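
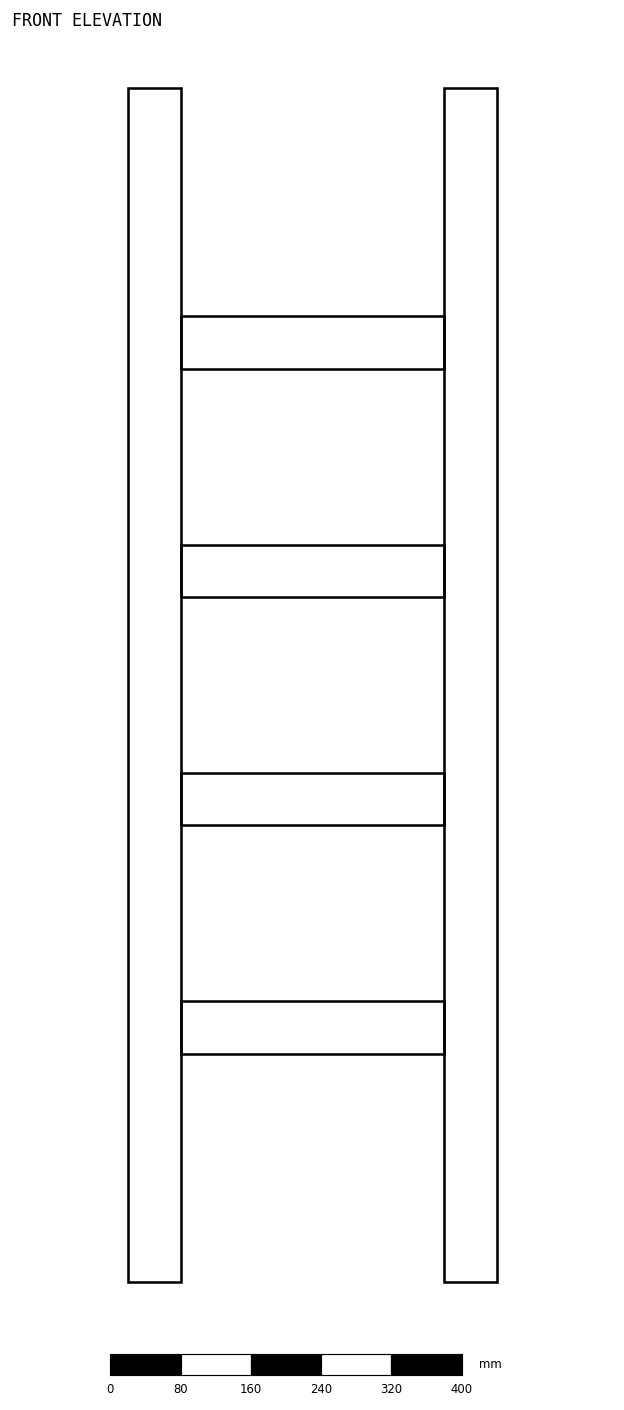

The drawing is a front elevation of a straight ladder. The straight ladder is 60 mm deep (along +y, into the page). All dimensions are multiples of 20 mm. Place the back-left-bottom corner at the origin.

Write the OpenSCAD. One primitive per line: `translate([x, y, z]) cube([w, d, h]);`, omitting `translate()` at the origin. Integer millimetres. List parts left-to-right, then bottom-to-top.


cube([60, 60, 1360]);
translate([60, 0, 260]) cube([300, 60, 60]);
translate([60, 0, 520]) cube([300, 60, 60]);
translate([60, 0, 780]) cube([300, 60, 60]);
translate([60, 0, 1040]) cube([300, 60, 60]);
translate([360, 0, 0]) cube([60, 60, 1360]);


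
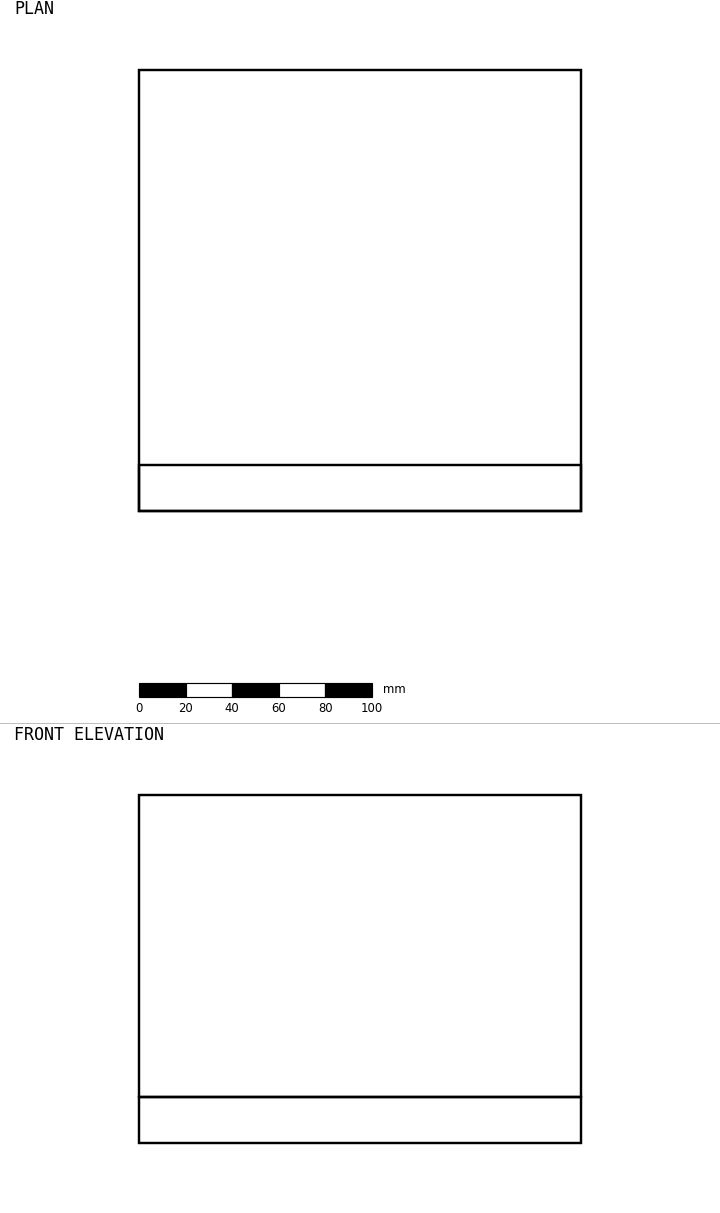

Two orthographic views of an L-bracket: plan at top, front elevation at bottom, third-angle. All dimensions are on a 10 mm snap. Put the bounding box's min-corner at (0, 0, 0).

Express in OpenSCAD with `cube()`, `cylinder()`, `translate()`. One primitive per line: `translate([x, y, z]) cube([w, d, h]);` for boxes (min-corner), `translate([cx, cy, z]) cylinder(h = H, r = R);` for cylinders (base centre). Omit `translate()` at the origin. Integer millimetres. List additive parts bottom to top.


cube([190, 190, 20]);
translate([0, 0, 20]) cube([190, 20, 130]);


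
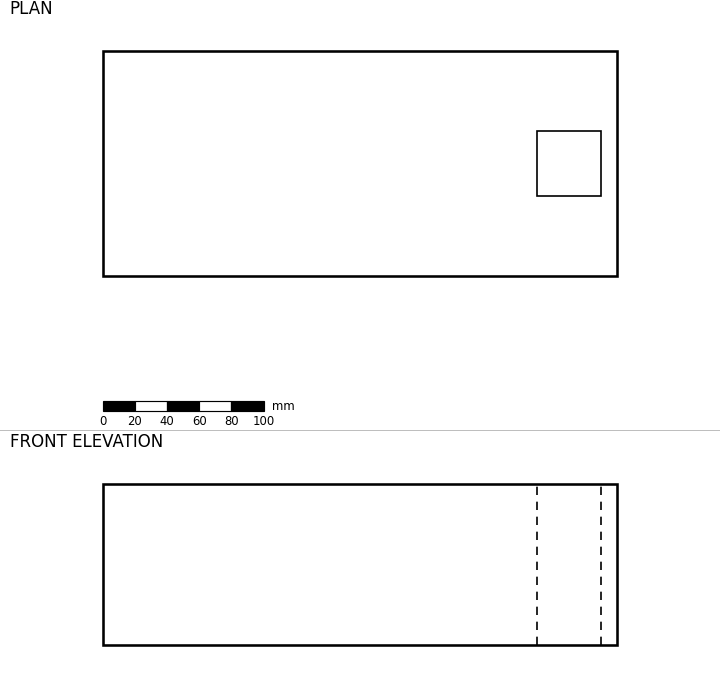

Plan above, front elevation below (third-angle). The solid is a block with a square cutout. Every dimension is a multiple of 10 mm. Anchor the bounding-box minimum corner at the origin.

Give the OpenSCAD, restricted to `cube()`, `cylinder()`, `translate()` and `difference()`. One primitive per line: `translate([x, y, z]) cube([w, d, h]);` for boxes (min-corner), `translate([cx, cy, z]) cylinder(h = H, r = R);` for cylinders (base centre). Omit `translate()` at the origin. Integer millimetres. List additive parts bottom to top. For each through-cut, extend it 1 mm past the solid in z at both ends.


difference() {
  cube([320, 140, 100]);
  translate([270, 50, -1]) cube([40, 40, 102]);
}


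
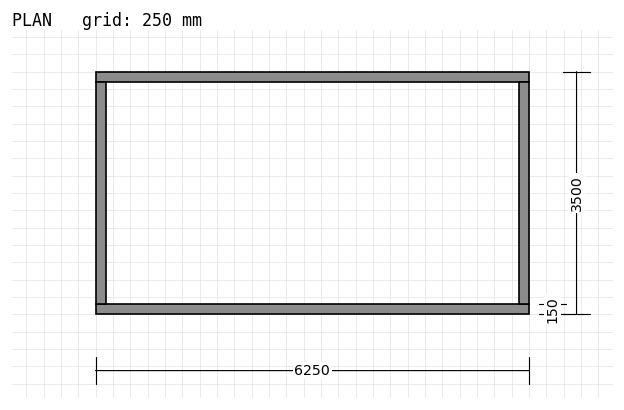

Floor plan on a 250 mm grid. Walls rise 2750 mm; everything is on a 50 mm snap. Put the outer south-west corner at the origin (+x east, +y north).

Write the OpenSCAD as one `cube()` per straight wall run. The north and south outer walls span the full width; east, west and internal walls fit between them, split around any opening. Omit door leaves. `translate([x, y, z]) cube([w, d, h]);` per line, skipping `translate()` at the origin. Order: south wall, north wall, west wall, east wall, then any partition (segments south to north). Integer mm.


cube([6250, 150, 2750]);
translate([0, 3350, 0]) cube([6250, 150, 2750]);
translate([0, 150, 0]) cube([150, 3200, 2750]);
translate([6100, 150, 0]) cube([150, 3200, 2750]);


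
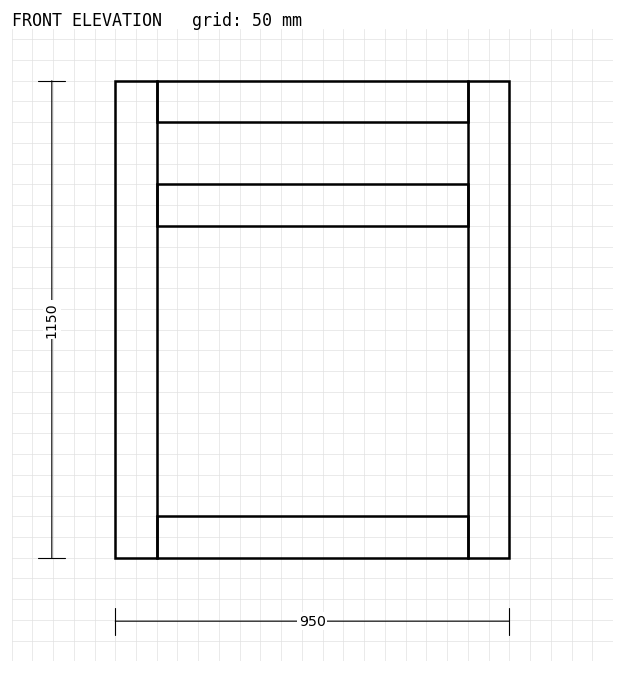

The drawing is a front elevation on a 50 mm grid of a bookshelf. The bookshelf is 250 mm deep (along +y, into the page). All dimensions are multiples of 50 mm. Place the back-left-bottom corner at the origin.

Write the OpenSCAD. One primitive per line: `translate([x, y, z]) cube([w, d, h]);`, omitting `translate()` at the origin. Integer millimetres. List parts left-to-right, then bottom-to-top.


cube([100, 250, 1150]);
translate([100, 0, 0]) cube([750, 250, 100]);
translate([100, 0, 800]) cube([750, 250, 100]);
translate([100, 0, 1050]) cube([750, 250, 100]);
translate([850, 0, 0]) cube([100, 250, 1150]);


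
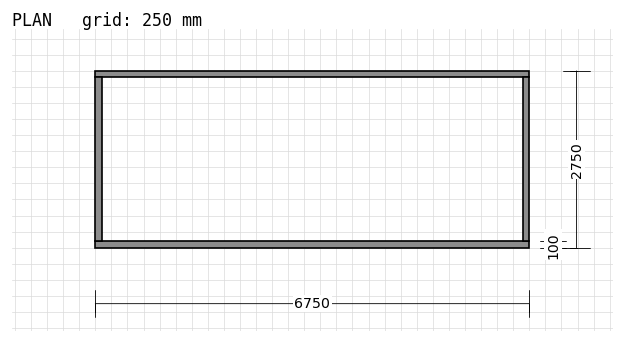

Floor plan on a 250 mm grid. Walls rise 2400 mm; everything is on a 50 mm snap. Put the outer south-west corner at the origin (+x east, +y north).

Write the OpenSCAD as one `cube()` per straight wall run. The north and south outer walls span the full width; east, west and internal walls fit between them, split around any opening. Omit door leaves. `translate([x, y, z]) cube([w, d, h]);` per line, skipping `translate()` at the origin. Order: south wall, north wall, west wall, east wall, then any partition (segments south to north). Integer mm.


cube([6750, 100, 2400]);
translate([0, 2650, 0]) cube([6750, 100, 2400]);
translate([0, 100, 0]) cube([100, 2550, 2400]);
translate([6650, 100, 0]) cube([100, 2550, 2400]);


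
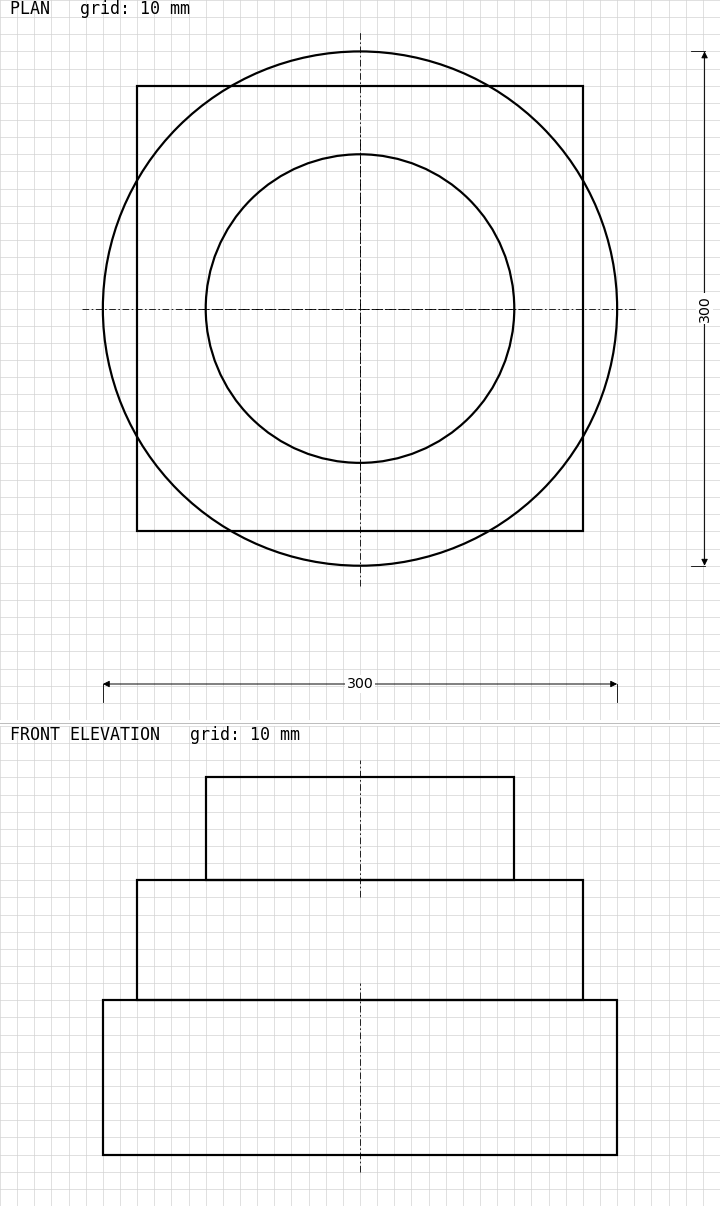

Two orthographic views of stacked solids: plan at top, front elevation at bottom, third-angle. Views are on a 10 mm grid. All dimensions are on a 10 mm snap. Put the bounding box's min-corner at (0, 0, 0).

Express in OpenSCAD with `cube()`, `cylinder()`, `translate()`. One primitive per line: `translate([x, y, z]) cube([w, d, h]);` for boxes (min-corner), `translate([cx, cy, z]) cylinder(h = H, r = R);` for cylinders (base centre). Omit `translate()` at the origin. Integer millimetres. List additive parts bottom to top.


translate([150, 150, 0]) cylinder(h = 90, r = 150);
translate([20, 20, 90]) cube([260, 260, 70]);
translate([150, 150, 160]) cylinder(h = 60, r = 90);


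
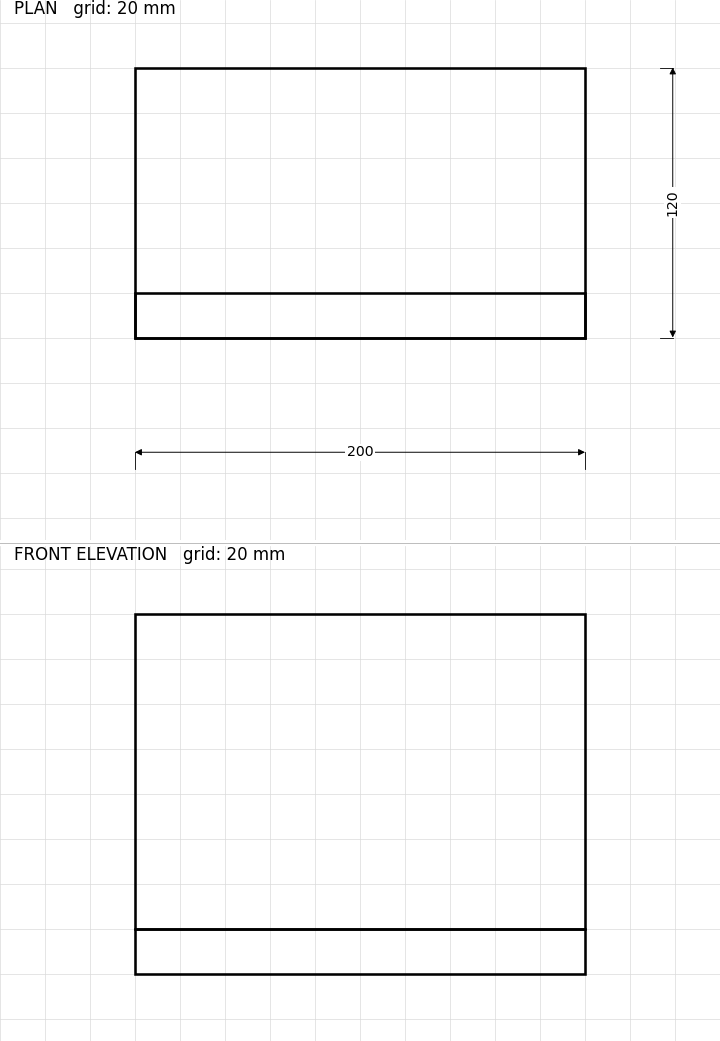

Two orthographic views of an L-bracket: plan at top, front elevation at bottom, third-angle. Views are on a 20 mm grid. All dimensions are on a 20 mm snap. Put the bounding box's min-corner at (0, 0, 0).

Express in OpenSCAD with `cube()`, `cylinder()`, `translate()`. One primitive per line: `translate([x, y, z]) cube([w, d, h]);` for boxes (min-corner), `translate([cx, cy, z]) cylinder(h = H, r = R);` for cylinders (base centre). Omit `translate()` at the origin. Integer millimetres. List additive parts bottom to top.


cube([200, 120, 20]);
translate([0, 0, 20]) cube([200, 20, 140]);


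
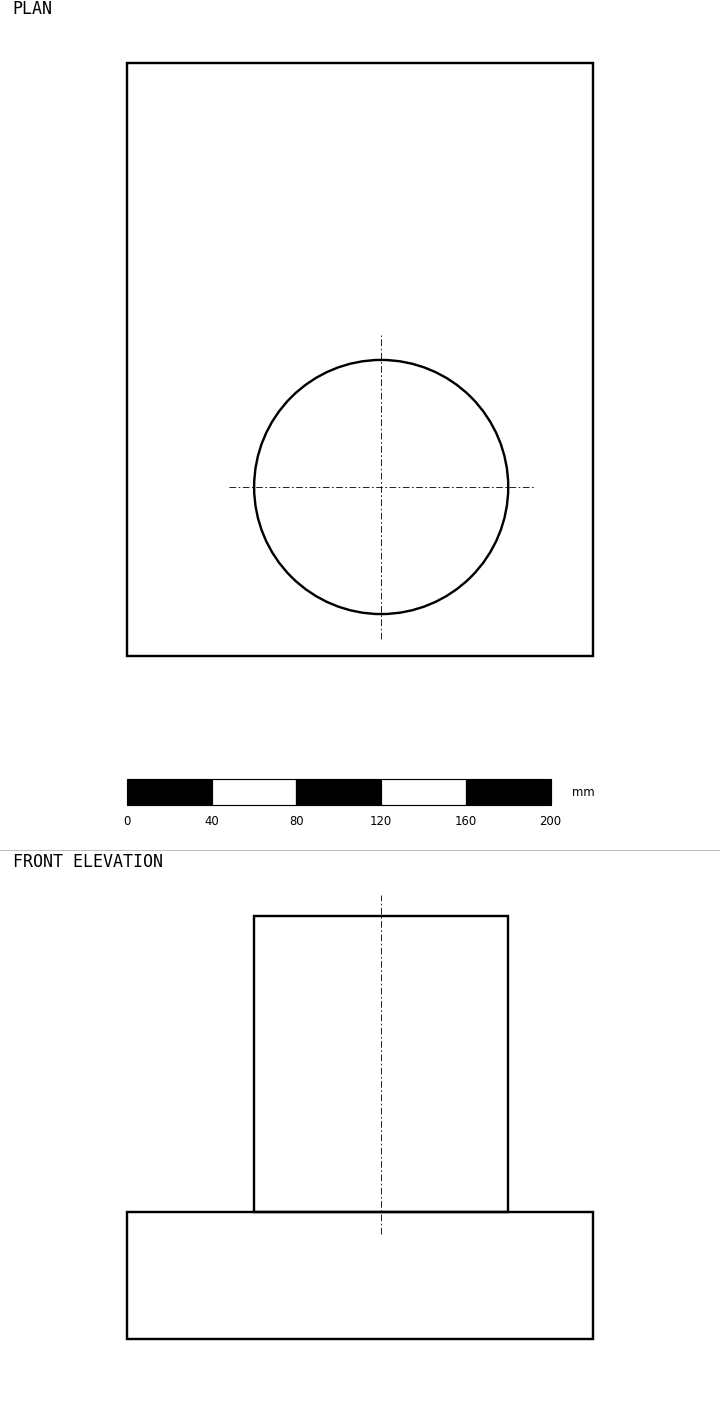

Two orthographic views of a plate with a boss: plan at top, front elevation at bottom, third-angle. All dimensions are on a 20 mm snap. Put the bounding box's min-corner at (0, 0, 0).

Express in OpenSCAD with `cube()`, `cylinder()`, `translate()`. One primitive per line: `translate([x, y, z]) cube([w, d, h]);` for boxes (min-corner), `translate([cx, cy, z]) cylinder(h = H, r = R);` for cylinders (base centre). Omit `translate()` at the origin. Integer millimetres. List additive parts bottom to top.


cube([220, 280, 60]);
translate([120, 80, 60]) cylinder(h = 140, r = 60);


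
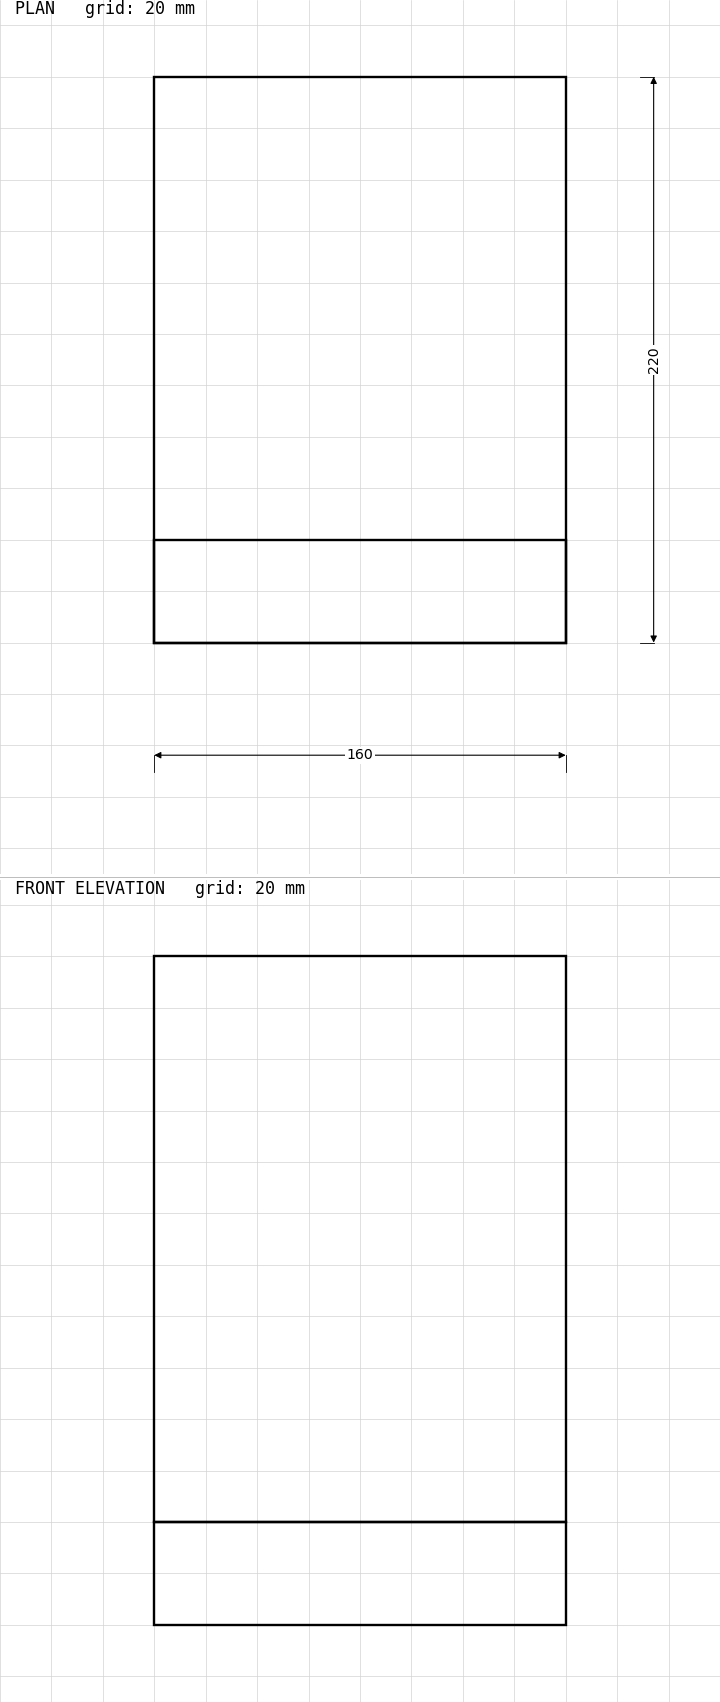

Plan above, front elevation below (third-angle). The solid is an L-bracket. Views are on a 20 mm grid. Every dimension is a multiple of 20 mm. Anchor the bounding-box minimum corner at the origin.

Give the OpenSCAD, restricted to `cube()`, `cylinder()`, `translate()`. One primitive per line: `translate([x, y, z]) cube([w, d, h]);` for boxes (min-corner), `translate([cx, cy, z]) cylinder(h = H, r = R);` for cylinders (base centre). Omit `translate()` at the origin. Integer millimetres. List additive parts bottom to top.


cube([160, 220, 40]);
translate([0, 0, 40]) cube([160, 40, 220]);


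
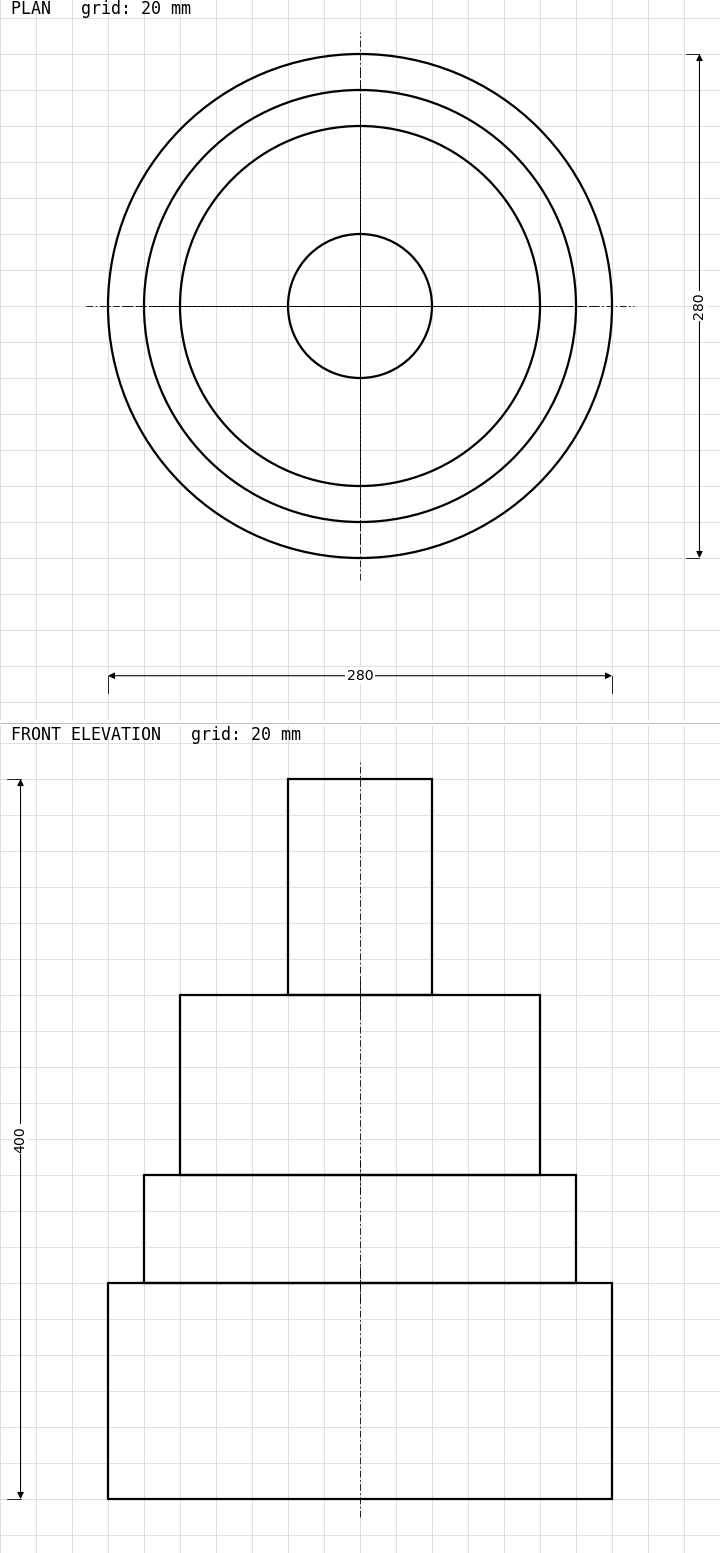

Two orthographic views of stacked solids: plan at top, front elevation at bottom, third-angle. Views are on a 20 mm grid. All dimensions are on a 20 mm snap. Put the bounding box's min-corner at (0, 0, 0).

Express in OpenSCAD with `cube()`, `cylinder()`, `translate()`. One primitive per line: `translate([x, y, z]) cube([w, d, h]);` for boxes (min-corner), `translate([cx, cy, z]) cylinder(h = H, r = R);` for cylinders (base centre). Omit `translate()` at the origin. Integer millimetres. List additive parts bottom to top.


translate([140, 140, 0]) cylinder(h = 120, r = 140);
translate([140, 140, 120]) cylinder(h = 60, r = 120);
translate([140, 140, 180]) cylinder(h = 100, r = 100);
translate([140, 140, 280]) cylinder(h = 120, r = 40);


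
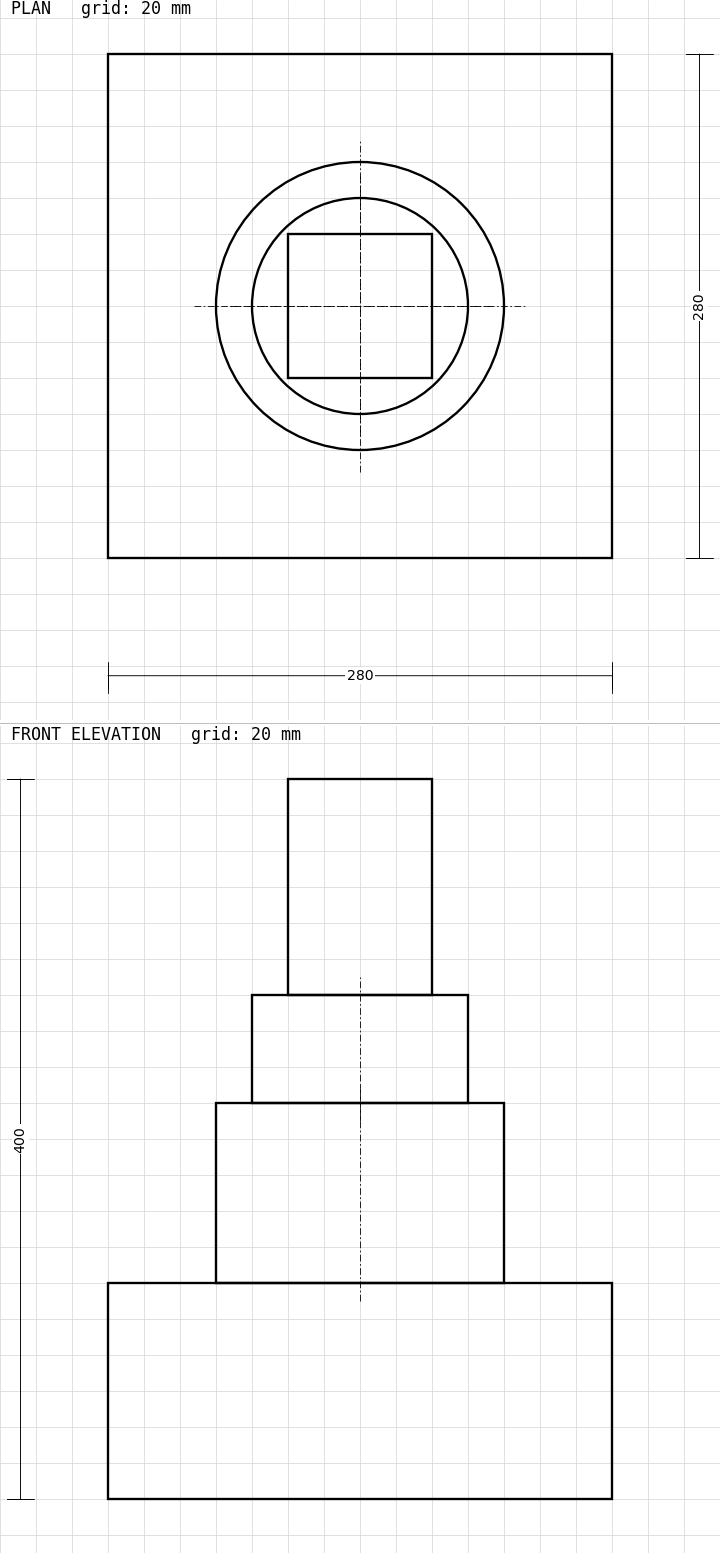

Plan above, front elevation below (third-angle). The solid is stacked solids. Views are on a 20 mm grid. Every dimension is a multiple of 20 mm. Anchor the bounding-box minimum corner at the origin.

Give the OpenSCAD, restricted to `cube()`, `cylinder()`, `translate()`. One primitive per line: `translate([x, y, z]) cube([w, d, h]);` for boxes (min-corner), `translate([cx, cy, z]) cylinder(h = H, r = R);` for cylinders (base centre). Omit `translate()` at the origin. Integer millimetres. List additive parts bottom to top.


cube([280, 280, 120]);
translate([140, 140, 120]) cylinder(h = 100, r = 80);
translate([140, 140, 220]) cylinder(h = 60, r = 60);
translate([100, 100, 280]) cube([80, 80, 120]);


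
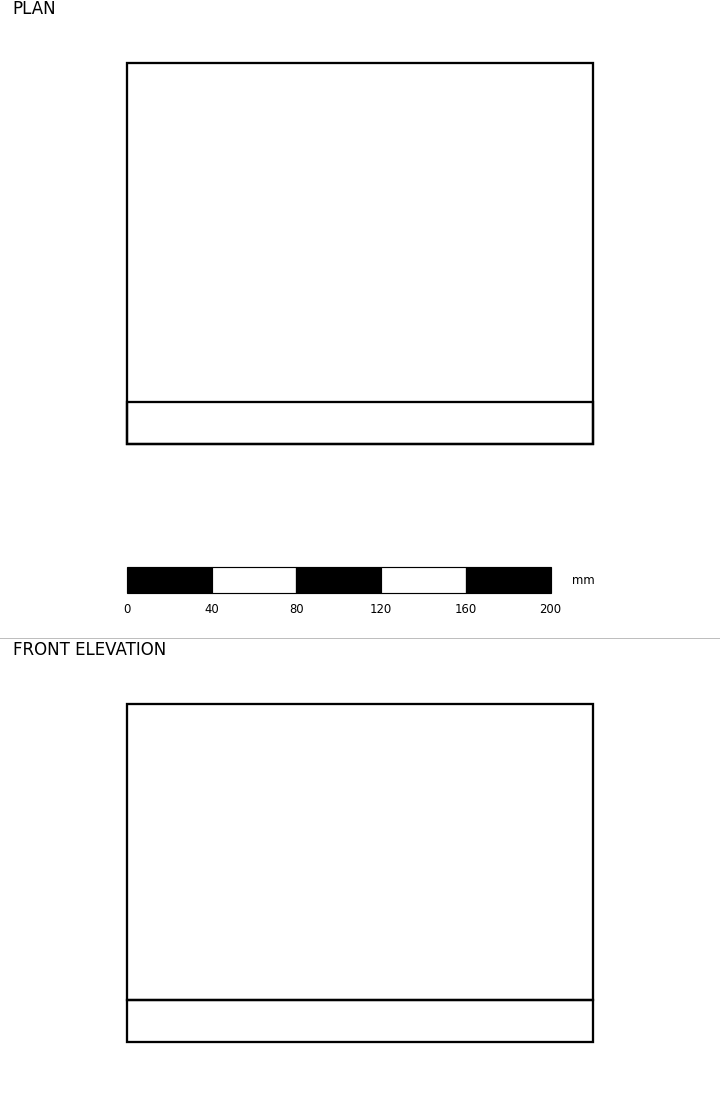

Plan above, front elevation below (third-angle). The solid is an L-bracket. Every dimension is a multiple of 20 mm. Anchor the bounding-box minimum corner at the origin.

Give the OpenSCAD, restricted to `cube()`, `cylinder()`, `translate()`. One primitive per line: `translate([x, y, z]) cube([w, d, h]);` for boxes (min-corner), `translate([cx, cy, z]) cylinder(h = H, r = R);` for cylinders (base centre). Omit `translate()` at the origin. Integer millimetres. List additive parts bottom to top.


cube([220, 180, 20]);
translate([0, 0, 20]) cube([220, 20, 140]);


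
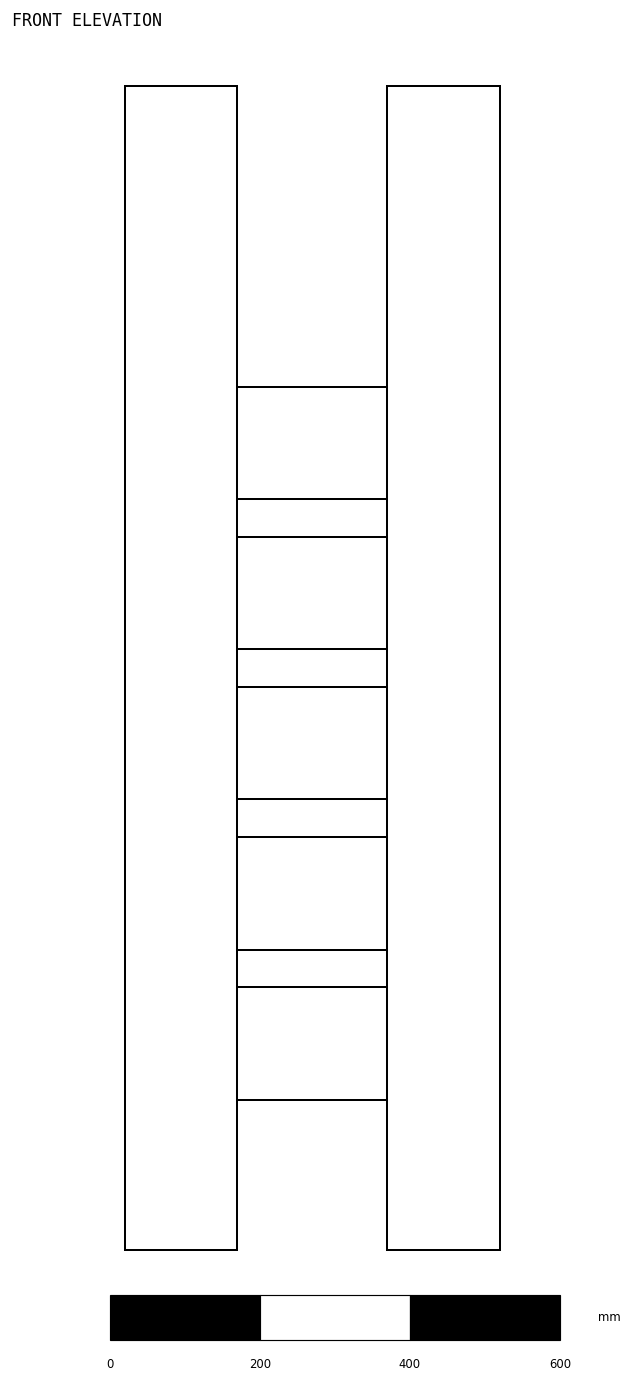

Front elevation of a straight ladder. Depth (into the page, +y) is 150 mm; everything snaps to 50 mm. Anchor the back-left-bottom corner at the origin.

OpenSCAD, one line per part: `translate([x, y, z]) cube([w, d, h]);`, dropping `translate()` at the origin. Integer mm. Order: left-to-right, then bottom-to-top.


cube([150, 150, 1550]);
translate([150, 0, 200]) cube([200, 150, 150]);
translate([150, 0, 400]) cube([200, 150, 150]);
translate([150, 0, 600]) cube([200, 150, 150]);
translate([150, 0, 800]) cube([200, 150, 150]);
translate([150, 0, 1000]) cube([200, 150, 150]);
translate([350, 0, 0]) cube([150, 150, 1550]);


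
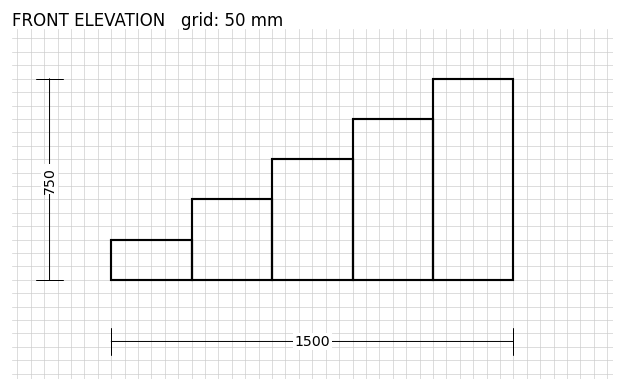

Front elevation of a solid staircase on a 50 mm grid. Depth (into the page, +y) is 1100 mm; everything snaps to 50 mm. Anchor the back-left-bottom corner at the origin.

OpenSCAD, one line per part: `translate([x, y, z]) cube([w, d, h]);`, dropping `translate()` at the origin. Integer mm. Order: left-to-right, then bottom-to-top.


cube([300, 1100, 150]);
translate([300, 0, 0]) cube([300, 1100, 300]);
translate([600, 0, 0]) cube([300, 1100, 450]);
translate([900, 0, 0]) cube([300, 1100, 600]);
translate([1200, 0, 0]) cube([300, 1100, 750]);


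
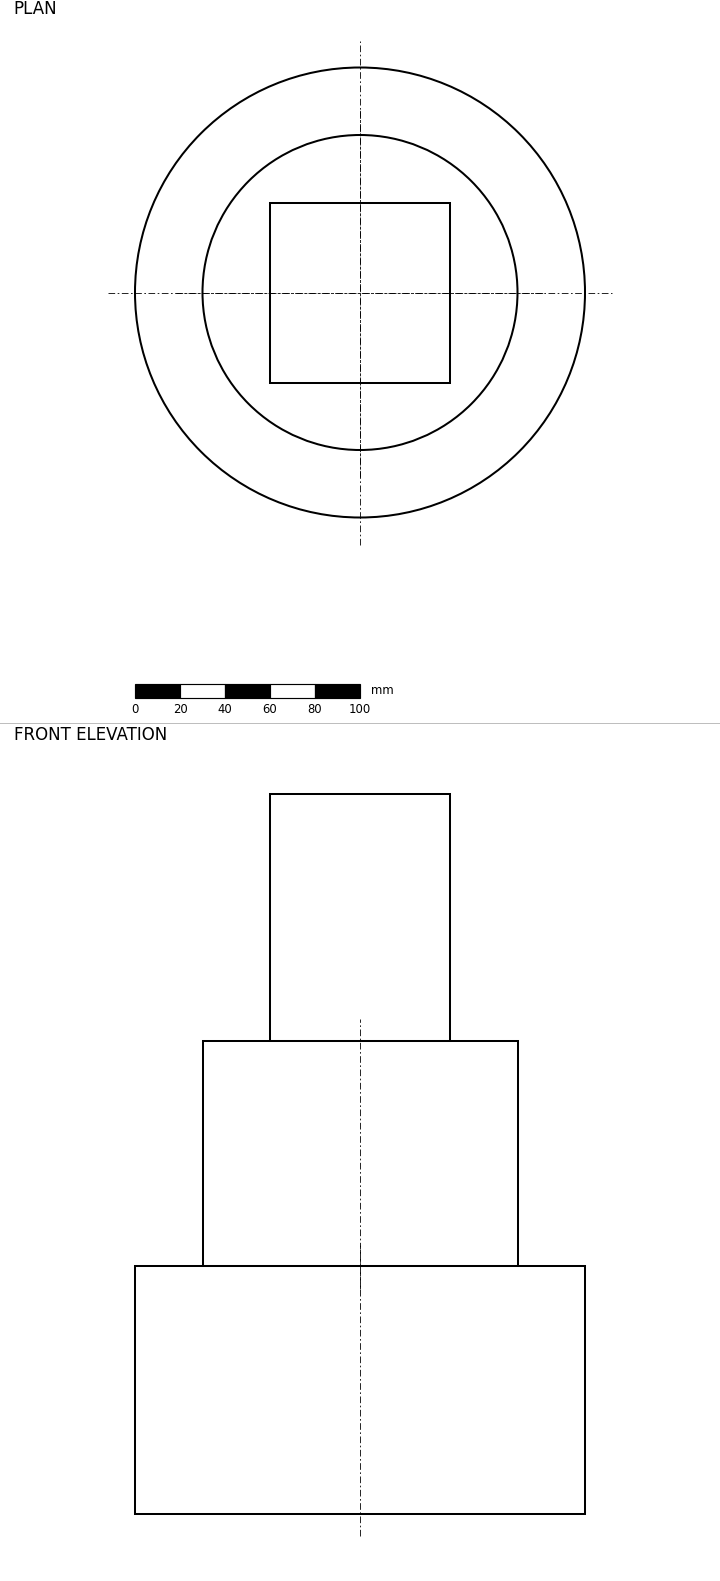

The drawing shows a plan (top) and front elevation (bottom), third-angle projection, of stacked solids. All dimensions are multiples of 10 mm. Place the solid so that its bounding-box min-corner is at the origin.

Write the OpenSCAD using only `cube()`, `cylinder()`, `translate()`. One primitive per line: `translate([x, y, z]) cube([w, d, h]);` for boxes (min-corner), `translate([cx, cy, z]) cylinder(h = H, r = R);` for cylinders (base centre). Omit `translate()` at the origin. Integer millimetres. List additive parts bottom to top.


translate([100, 100, 0]) cylinder(h = 110, r = 100);
translate([100, 100, 110]) cylinder(h = 100, r = 70);
translate([60, 60, 210]) cube([80, 80, 110]);


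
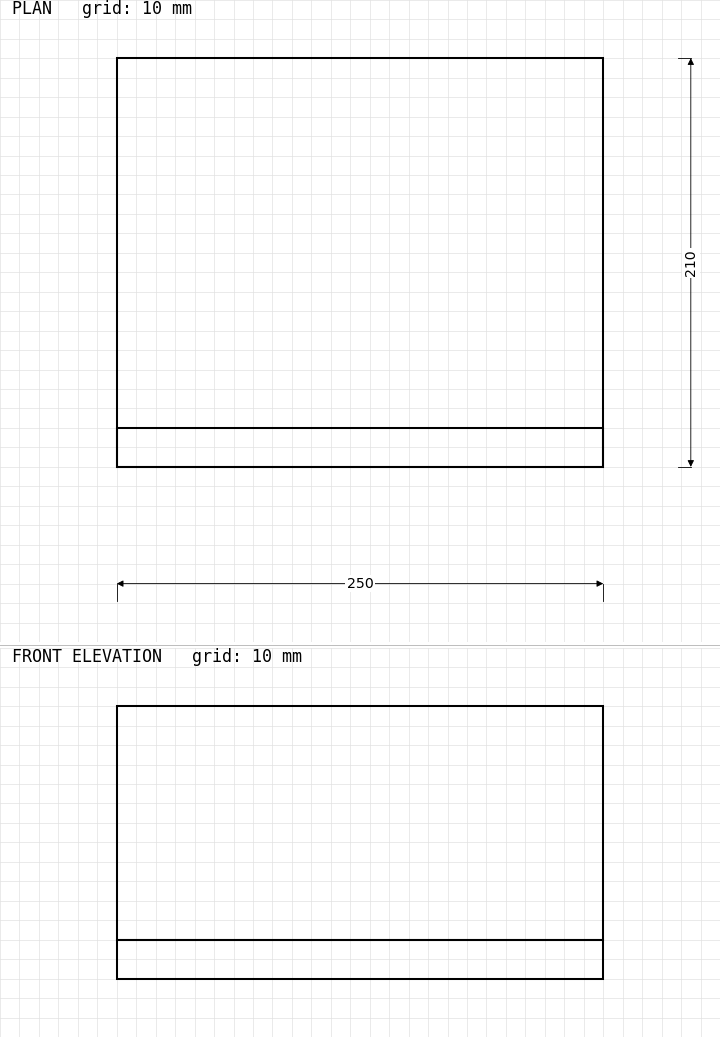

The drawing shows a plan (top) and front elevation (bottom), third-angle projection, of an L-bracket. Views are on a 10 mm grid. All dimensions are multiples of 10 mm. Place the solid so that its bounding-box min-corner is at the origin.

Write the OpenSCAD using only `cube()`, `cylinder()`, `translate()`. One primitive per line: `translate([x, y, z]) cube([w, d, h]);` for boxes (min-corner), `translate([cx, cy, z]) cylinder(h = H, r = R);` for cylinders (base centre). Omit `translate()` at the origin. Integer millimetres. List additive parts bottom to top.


cube([250, 210, 20]);
translate([0, 0, 20]) cube([250, 20, 120]);


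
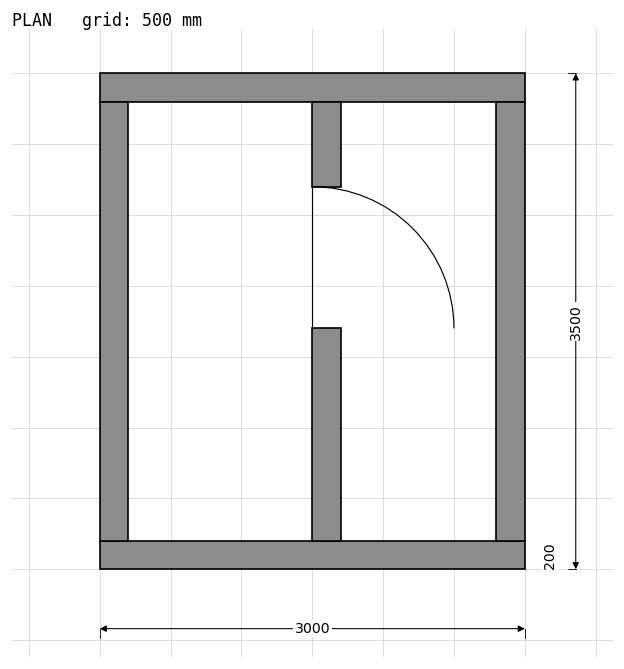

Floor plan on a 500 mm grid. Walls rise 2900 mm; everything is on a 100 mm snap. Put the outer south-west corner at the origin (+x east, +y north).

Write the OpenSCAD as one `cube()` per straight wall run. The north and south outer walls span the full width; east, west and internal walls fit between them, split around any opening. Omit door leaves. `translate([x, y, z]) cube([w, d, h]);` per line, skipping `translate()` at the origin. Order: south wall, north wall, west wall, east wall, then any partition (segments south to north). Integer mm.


cube([3000, 200, 2900]);
translate([0, 3300, 0]) cube([3000, 200, 2900]);
translate([0, 200, 0]) cube([200, 3100, 2900]);
translate([2800, 200, 0]) cube([200, 3100, 2900]);
translate([1500, 200, 0]) cube([200, 1500, 2900]);
translate([1500, 2700, 0]) cube([200, 600, 2900]);


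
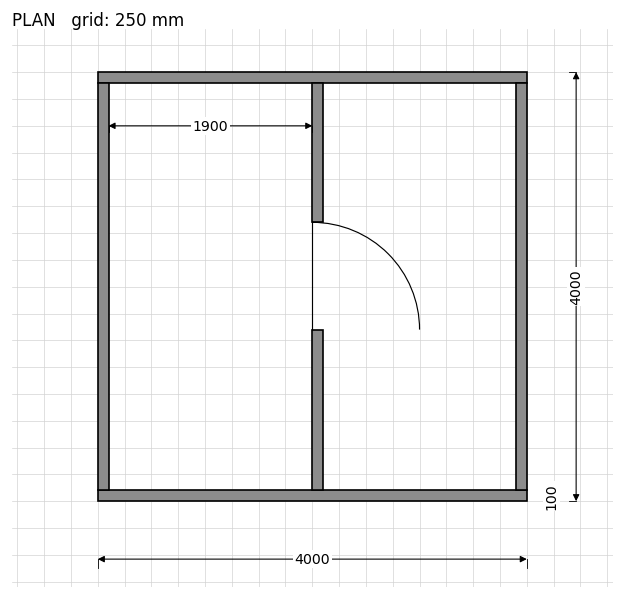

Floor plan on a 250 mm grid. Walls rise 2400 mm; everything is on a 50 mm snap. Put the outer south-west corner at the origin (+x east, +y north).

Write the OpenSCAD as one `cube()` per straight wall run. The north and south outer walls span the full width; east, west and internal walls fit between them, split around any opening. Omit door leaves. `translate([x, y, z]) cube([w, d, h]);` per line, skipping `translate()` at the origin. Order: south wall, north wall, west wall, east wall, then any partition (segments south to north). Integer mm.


cube([4000, 100, 2400]);
translate([0, 3900, 0]) cube([4000, 100, 2400]);
translate([0, 100, 0]) cube([100, 3800, 2400]);
translate([3900, 100, 0]) cube([100, 3800, 2400]);
translate([2000, 100, 0]) cube([100, 1500, 2400]);
translate([2000, 2600, 0]) cube([100, 1300, 2400]);


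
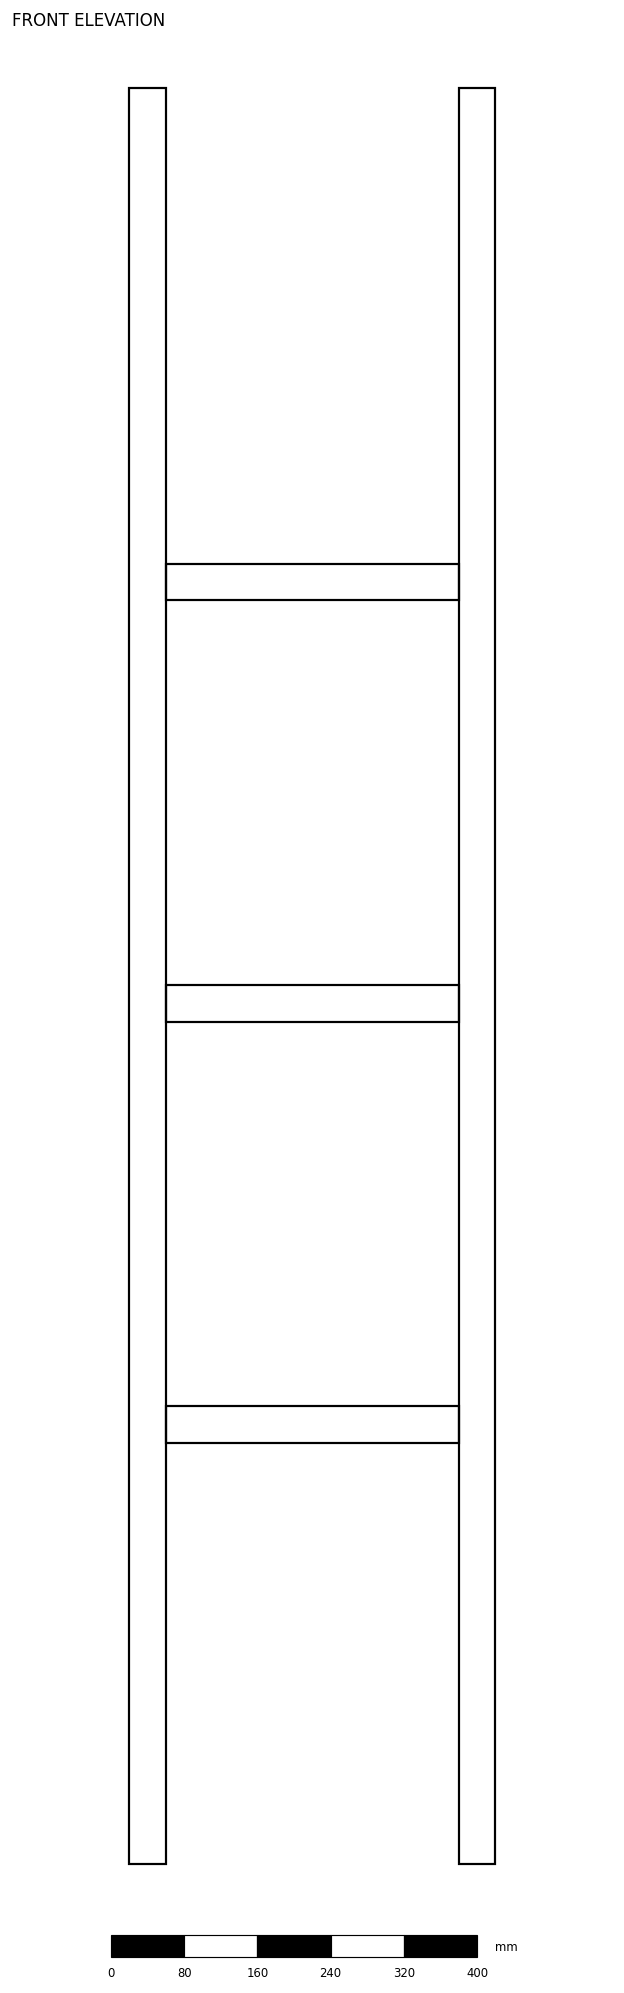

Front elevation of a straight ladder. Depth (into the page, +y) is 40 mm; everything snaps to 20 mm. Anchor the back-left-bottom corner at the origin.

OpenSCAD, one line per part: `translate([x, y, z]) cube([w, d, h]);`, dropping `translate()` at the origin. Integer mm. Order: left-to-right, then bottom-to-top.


cube([40, 40, 1940]);
translate([40, 0, 460]) cube([320, 40, 40]);
translate([40, 0, 920]) cube([320, 40, 40]);
translate([40, 0, 1380]) cube([320, 40, 40]);
translate([360, 0, 0]) cube([40, 40, 1940]);


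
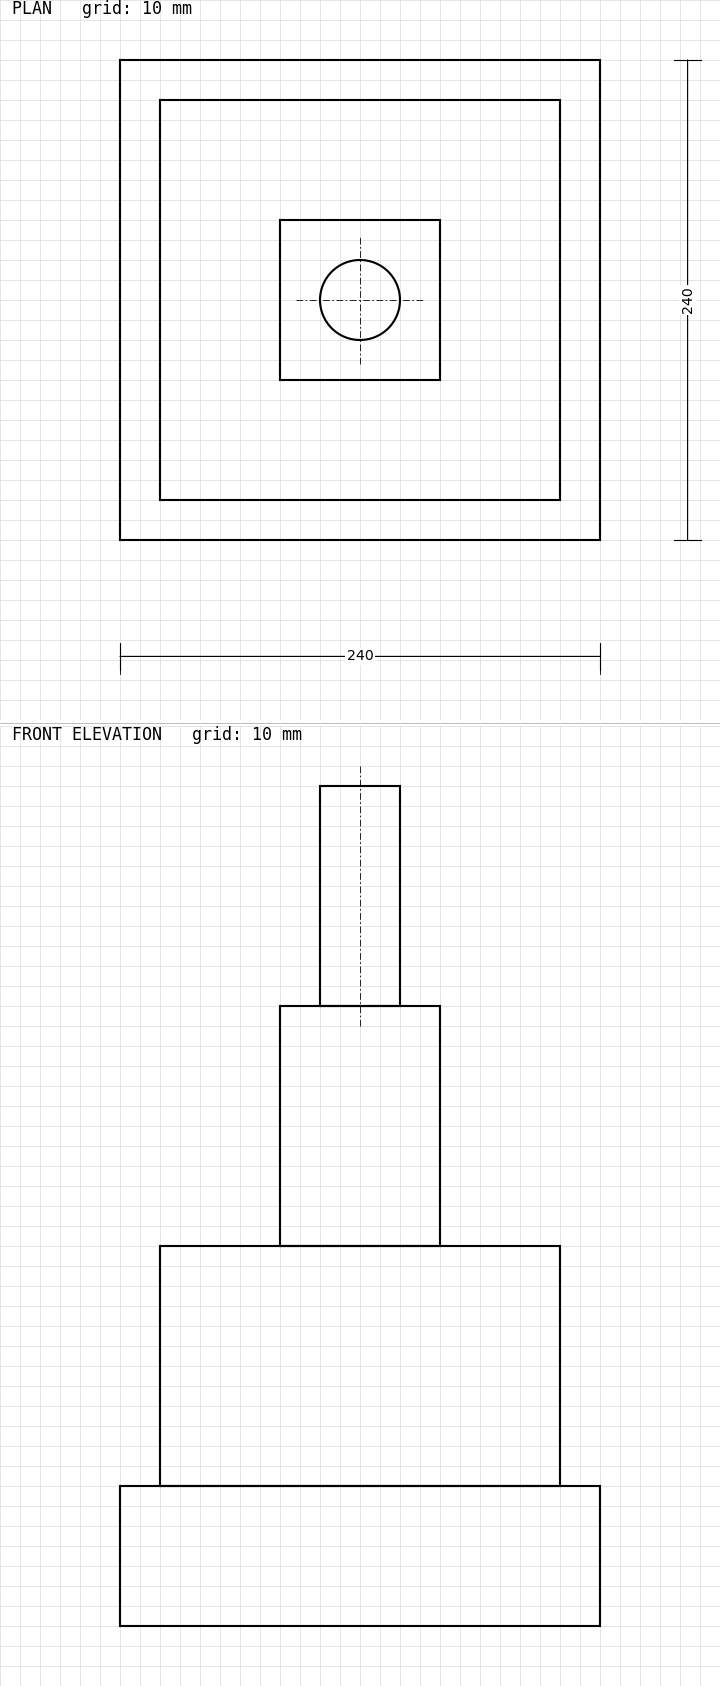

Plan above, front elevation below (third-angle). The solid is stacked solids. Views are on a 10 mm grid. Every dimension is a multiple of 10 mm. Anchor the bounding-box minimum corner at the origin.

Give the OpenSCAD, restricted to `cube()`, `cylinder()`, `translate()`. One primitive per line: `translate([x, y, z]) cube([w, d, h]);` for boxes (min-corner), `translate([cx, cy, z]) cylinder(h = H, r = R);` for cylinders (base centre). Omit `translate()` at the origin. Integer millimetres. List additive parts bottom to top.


cube([240, 240, 70]);
translate([20, 20, 70]) cube([200, 200, 120]);
translate([80, 80, 190]) cube([80, 80, 120]);
translate([120, 120, 310]) cylinder(h = 110, r = 20);


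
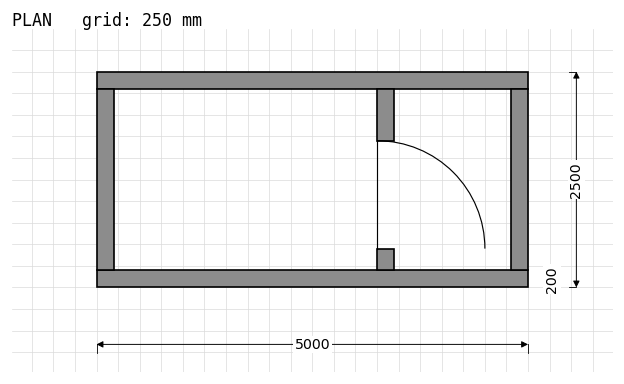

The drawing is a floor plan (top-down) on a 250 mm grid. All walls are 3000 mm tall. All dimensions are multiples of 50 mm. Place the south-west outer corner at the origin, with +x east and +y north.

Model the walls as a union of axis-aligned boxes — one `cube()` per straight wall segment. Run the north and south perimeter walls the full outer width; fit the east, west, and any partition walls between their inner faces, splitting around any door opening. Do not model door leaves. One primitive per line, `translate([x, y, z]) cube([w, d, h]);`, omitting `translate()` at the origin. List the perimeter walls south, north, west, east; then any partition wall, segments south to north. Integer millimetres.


cube([5000, 200, 3000]);
translate([0, 2300, 0]) cube([5000, 200, 3000]);
translate([0, 200, 0]) cube([200, 2100, 3000]);
translate([4800, 200, 0]) cube([200, 2100, 3000]);
translate([3250, 200, 0]) cube([200, 250, 3000]);
translate([3250, 1700, 0]) cube([200, 600, 3000]);


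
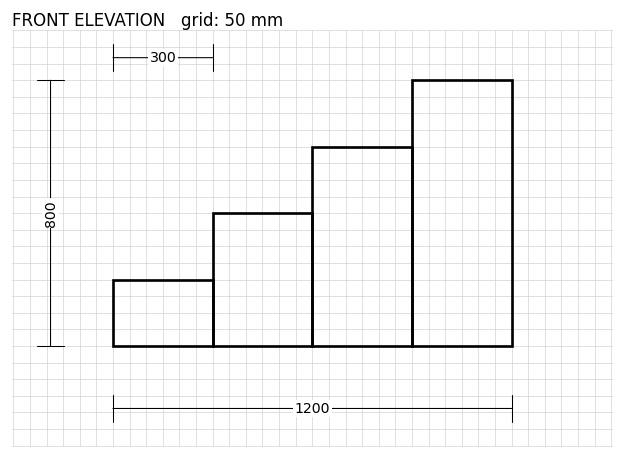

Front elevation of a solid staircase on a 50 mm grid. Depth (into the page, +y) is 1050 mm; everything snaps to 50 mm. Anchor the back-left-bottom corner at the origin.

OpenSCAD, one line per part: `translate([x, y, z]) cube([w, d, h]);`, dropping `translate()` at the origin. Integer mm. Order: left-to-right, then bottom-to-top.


cube([300, 1050, 200]);
translate([300, 0, 0]) cube([300, 1050, 400]);
translate([600, 0, 0]) cube([300, 1050, 600]);
translate([900, 0, 0]) cube([300, 1050, 800]);


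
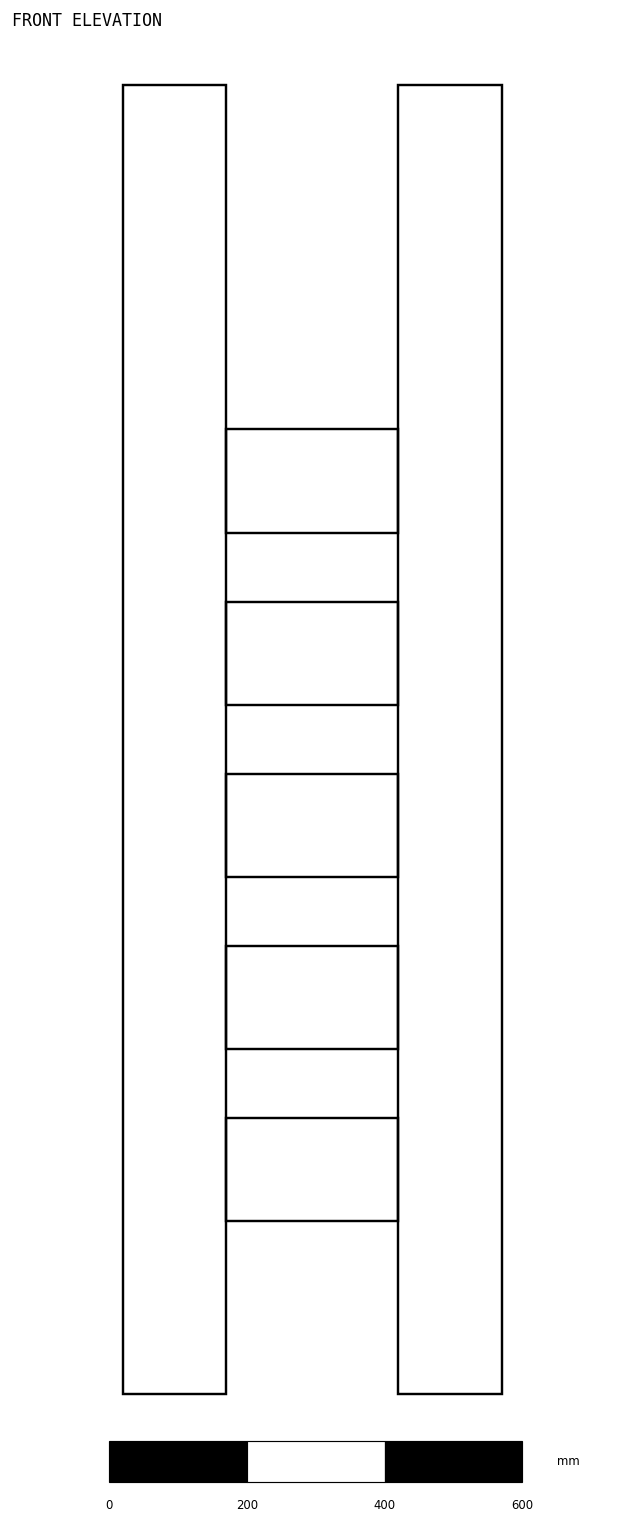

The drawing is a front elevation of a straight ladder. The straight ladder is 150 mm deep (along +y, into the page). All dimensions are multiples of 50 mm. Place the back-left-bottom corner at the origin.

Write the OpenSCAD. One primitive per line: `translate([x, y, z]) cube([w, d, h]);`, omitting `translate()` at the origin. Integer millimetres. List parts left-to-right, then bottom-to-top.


cube([150, 150, 1900]);
translate([150, 0, 250]) cube([250, 150, 150]);
translate([150, 0, 500]) cube([250, 150, 150]);
translate([150, 0, 750]) cube([250, 150, 150]);
translate([150, 0, 1000]) cube([250, 150, 150]);
translate([150, 0, 1250]) cube([250, 150, 150]);
translate([400, 0, 0]) cube([150, 150, 1900]);


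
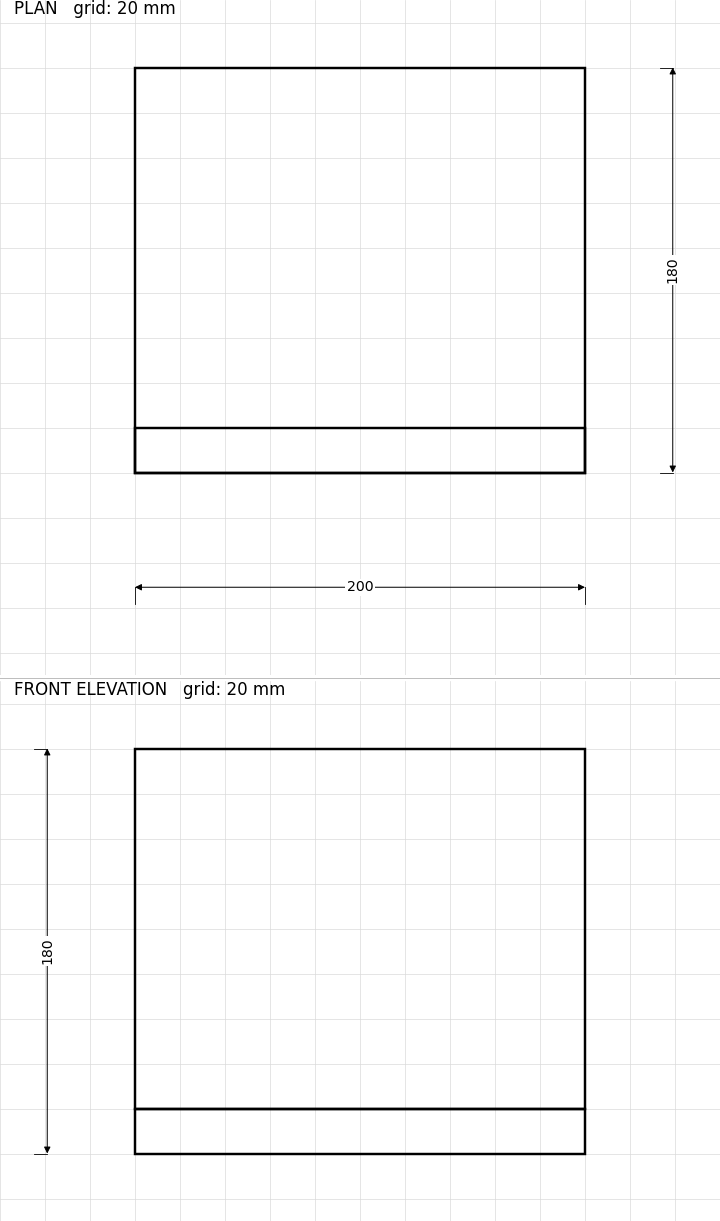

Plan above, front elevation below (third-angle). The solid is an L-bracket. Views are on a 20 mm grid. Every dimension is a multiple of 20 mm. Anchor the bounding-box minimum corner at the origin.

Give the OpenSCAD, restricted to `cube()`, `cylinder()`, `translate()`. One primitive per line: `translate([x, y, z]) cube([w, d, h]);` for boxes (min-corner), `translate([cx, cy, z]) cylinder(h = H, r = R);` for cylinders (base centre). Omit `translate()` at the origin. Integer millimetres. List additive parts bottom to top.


cube([200, 180, 20]);
translate([0, 0, 20]) cube([200, 20, 160]);


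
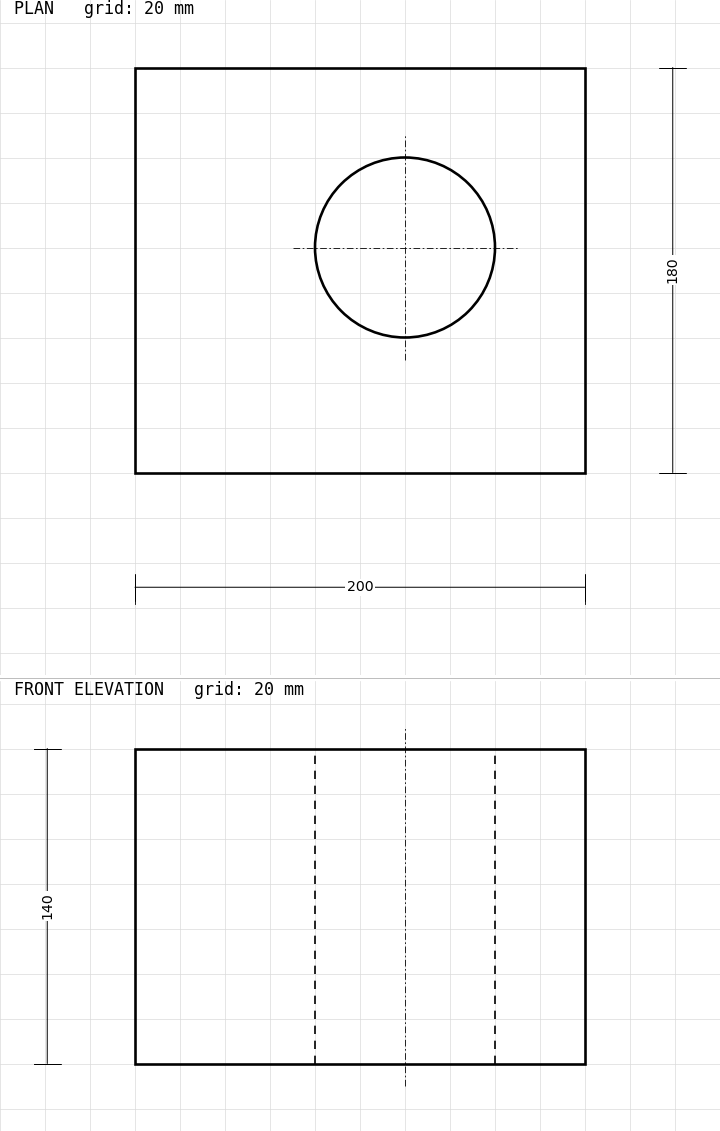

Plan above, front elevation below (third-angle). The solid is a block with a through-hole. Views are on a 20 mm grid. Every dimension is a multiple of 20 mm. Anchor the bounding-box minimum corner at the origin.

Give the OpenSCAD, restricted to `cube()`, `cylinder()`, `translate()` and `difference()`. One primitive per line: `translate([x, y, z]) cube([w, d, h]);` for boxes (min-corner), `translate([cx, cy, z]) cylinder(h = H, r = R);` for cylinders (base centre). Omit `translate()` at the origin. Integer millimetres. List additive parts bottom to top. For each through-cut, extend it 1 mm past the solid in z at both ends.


difference() {
  cube([200, 180, 140]);
  translate([120, 100, -1]) cylinder(h = 142, r = 40);
}


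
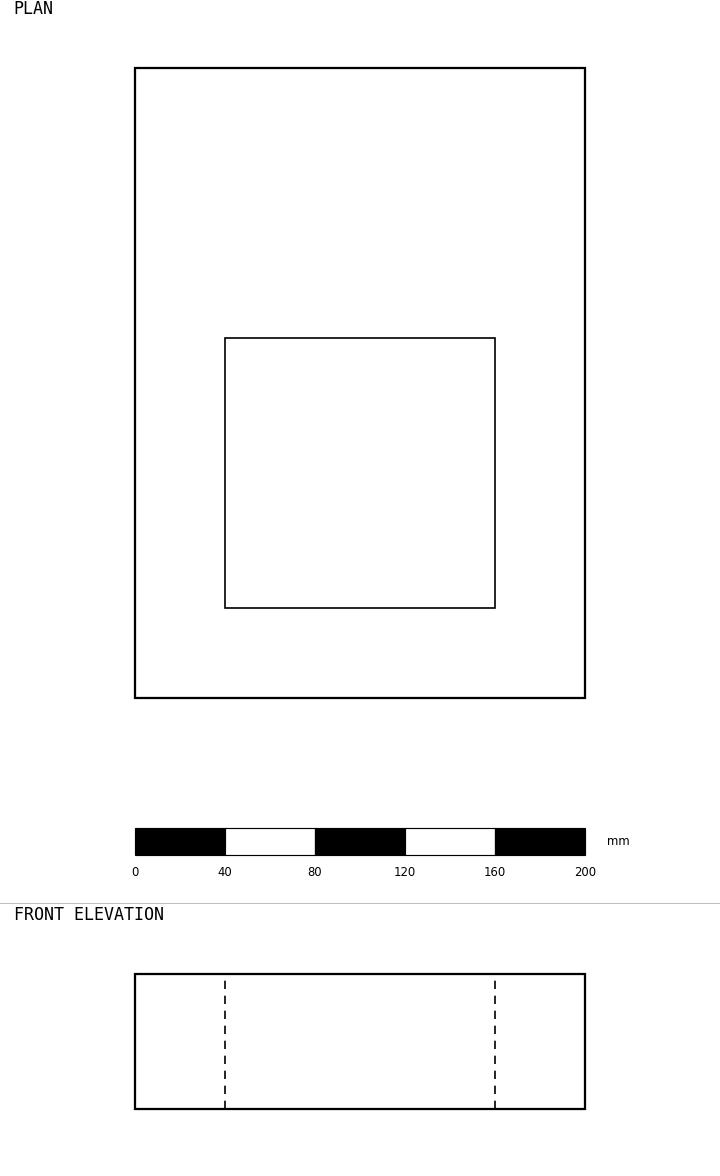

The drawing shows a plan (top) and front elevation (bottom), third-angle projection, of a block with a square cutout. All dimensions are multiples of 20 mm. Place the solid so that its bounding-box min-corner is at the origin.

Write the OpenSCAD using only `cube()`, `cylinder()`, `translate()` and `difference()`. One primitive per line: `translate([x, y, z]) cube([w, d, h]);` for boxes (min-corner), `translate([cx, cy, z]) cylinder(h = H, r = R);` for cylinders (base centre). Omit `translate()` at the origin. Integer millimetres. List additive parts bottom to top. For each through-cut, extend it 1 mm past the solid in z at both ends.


difference() {
  cube([200, 280, 60]);
  translate([40, 40, -1]) cube([120, 120, 62]);
}


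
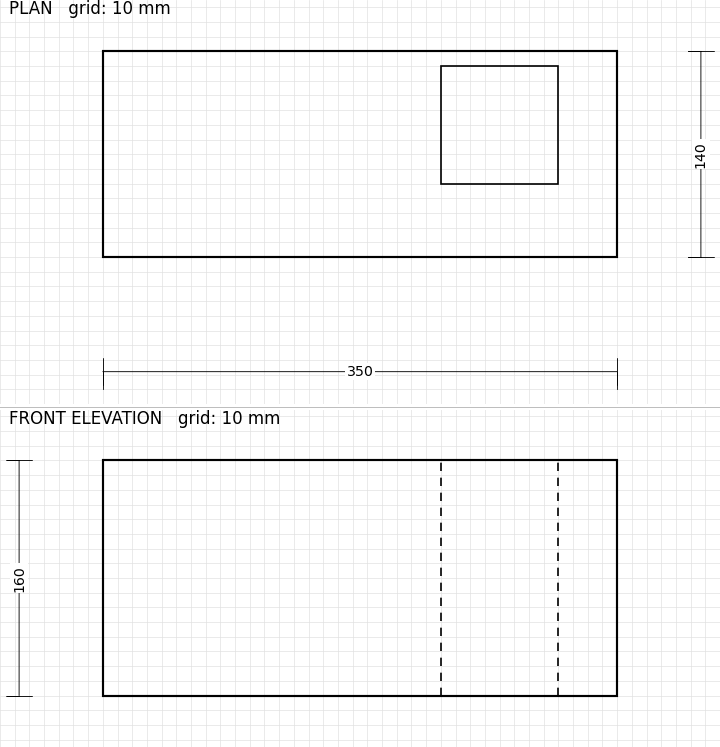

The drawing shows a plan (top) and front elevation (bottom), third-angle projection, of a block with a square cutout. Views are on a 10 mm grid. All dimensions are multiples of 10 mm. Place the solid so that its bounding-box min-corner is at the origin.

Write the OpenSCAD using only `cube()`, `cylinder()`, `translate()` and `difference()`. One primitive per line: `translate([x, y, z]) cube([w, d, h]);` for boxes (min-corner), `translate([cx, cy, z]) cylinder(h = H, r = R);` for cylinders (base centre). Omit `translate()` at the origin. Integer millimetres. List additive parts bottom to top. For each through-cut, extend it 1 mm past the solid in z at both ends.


difference() {
  cube([350, 140, 160]);
  translate([230, 50, -1]) cube([80, 80, 162]);
}


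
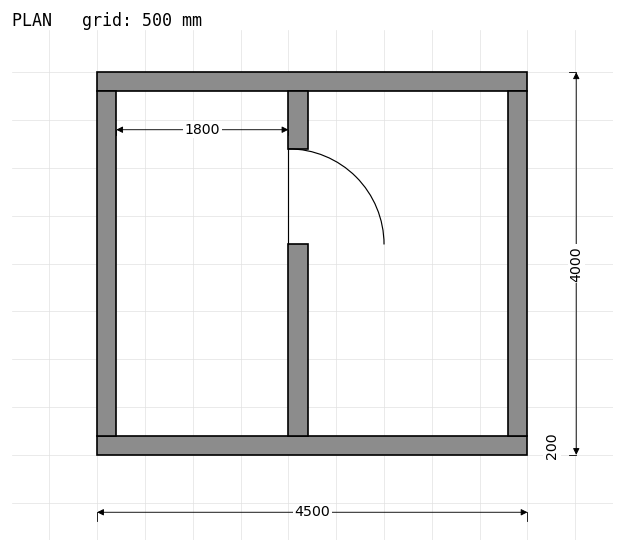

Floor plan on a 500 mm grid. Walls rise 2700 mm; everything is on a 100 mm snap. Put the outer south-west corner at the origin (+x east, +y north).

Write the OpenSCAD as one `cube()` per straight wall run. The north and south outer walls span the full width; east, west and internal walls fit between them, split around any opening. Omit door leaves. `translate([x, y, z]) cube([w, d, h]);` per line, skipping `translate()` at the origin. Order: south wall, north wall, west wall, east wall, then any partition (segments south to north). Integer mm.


cube([4500, 200, 2700]);
translate([0, 3800, 0]) cube([4500, 200, 2700]);
translate([0, 200, 0]) cube([200, 3600, 2700]);
translate([4300, 200, 0]) cube([200, 3600, 2700]);
translate([2000, 200, 0]) cube([200, 2000, 2700]);
translate([2000, 3200, 0]) cube([200, 600, 2700]);


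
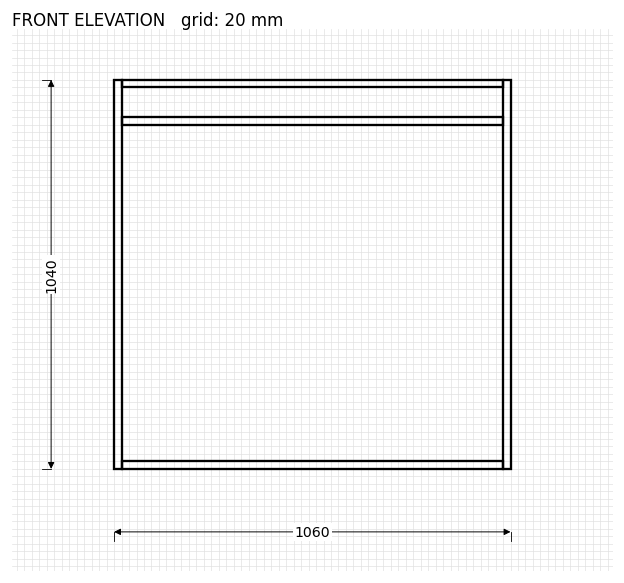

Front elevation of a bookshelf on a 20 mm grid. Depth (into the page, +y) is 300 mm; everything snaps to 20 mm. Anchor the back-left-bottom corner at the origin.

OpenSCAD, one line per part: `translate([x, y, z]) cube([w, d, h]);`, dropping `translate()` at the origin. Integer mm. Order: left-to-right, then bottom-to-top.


cube([20, 300, 1040]);
translate([20, 0, 0]) cube([1020, 300, 20]);
translate([20, 0, 920]) cube([1020, 300, 20]);
translate([20, 0, 1020]) cube([1020, 300, 20]);
translate([1040, 0, 0]) cube([20, 300, 1040]);


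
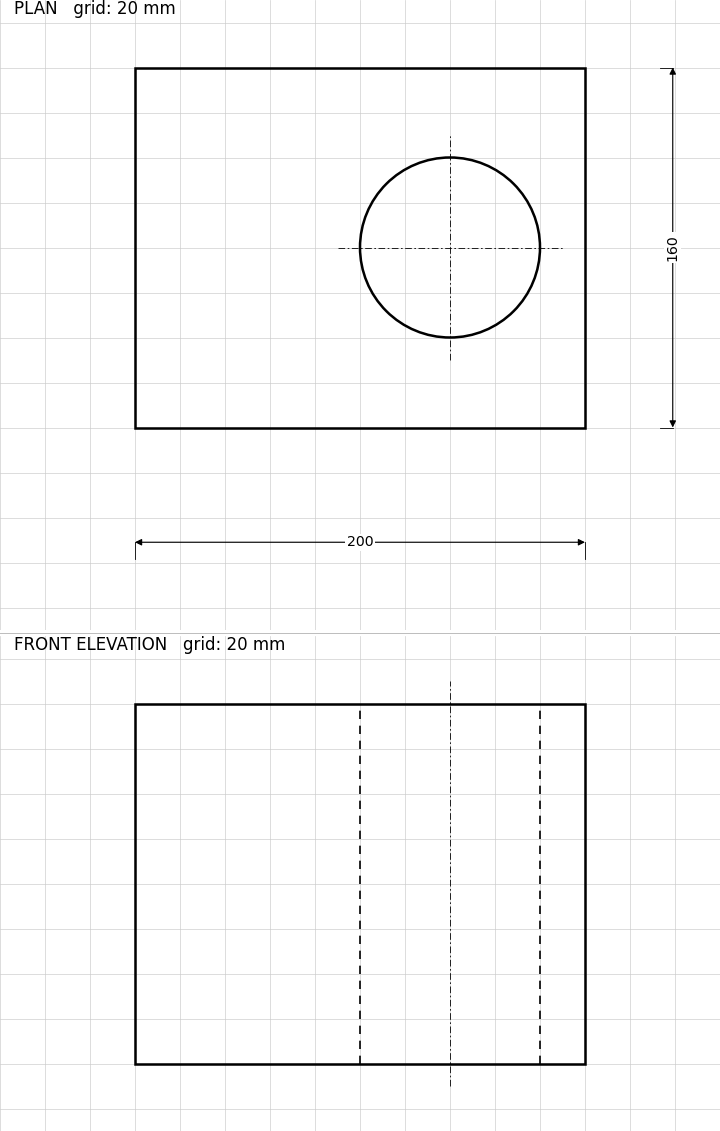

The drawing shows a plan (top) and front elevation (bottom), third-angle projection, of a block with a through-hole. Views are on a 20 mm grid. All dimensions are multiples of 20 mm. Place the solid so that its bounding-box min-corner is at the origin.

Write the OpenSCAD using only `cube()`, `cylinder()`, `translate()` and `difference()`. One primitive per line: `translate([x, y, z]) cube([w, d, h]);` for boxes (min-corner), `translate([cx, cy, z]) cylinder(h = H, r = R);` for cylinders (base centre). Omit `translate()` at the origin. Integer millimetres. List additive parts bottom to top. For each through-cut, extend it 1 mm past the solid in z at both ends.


difference() {
  cube([200, 160, 160]);
  translate([140, 80, -1]) cylinder(h = 162, r = 40);
}


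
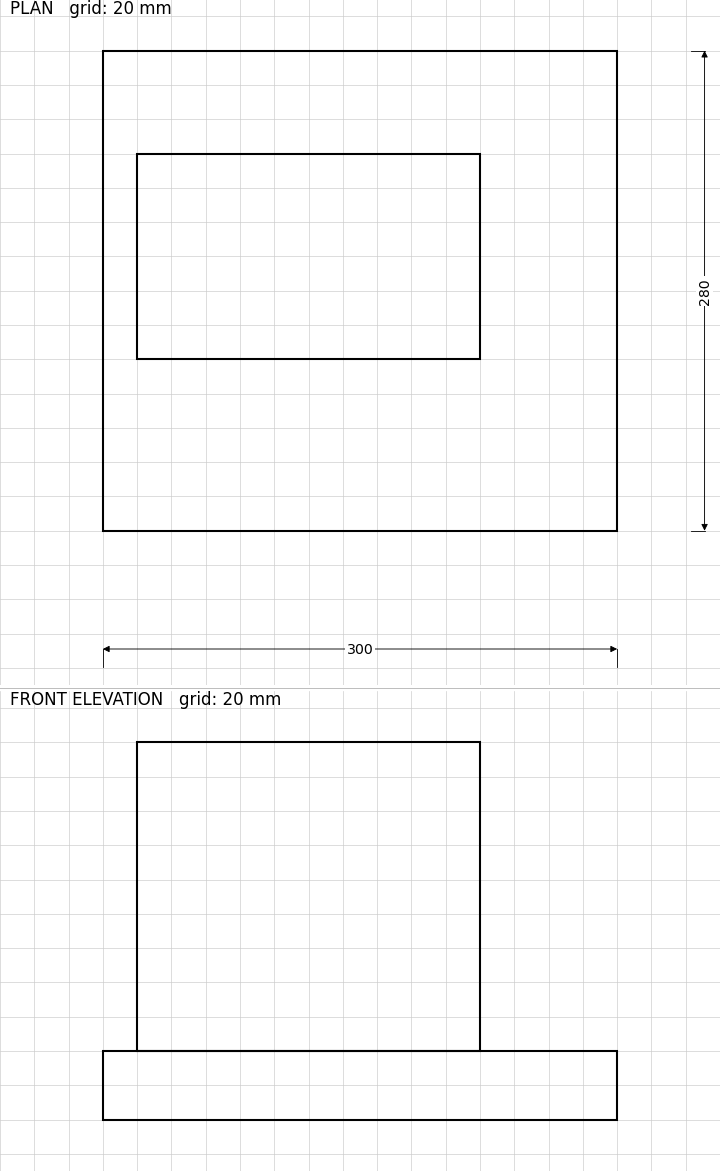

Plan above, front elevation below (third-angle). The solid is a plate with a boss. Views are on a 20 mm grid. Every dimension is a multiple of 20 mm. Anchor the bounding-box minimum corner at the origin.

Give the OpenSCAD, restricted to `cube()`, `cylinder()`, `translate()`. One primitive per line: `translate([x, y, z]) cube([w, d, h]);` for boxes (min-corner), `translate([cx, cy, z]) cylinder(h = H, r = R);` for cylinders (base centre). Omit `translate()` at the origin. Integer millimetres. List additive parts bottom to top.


cube([300, 280, 40]);
translate([20, 100, 40]) cube([200, 120, 180]);
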